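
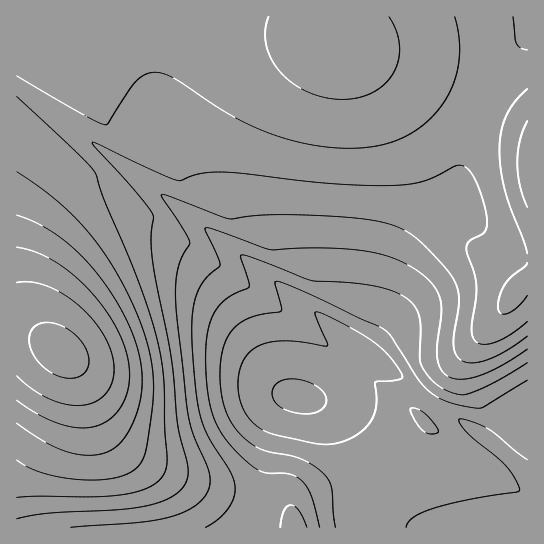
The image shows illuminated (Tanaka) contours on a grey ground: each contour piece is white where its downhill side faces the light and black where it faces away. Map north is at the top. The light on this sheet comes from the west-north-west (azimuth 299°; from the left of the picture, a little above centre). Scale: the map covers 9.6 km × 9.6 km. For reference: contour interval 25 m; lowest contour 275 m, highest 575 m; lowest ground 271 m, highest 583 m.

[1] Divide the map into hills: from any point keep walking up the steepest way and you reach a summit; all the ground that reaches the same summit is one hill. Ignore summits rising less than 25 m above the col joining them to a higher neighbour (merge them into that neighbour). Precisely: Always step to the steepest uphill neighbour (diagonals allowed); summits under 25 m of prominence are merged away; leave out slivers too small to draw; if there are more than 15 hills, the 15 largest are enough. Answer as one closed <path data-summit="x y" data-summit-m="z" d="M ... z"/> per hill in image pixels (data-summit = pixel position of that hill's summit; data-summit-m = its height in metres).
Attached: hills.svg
<path data-summit="61 353" data-summit-m="583" d="M18 87l-2 0 1 441 511-1-1-115-17 9-19 22-74-52-48-39z"/><path data-summit="337 45" data-summit-m="485" d="M527 16l-510 0-1 70 129 95 217 167 17-26 14-45 14-30 9-13 14-14 29-18 1-32 11-43 22-48 16-22 19-20z"/><path data-summit="527 165" data-summit-m="493" d="M527 37l-18 20-16 22-18 38-14 45-2 40-29 18-14 14-9 13-14 30-14 45-16 25 64 52 64 44 19-22 18-10z"/>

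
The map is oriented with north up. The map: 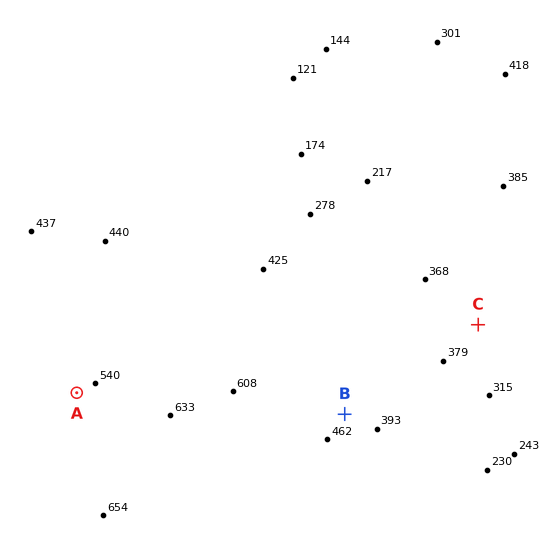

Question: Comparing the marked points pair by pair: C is lower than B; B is lower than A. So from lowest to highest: C B A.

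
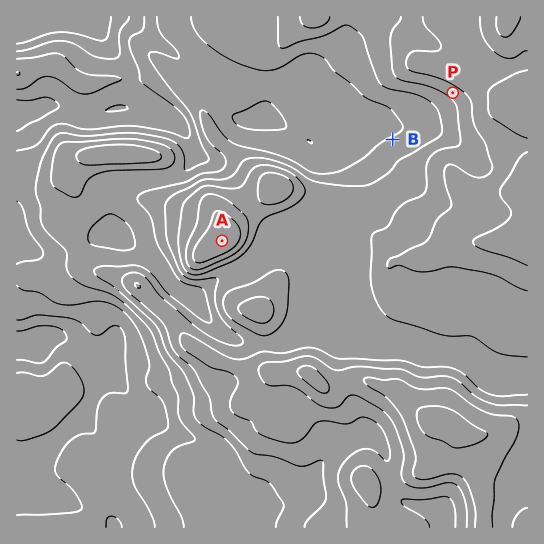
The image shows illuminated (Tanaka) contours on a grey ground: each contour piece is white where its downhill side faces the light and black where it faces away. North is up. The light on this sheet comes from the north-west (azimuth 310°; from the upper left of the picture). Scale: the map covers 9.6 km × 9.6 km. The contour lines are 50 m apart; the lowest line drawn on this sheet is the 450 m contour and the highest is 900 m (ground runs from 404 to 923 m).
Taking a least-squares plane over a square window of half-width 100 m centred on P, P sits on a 12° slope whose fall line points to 215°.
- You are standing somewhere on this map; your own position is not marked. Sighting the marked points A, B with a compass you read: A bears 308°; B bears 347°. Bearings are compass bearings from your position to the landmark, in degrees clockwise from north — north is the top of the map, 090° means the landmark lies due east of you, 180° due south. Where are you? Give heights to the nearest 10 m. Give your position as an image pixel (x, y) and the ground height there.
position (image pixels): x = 459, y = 426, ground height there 920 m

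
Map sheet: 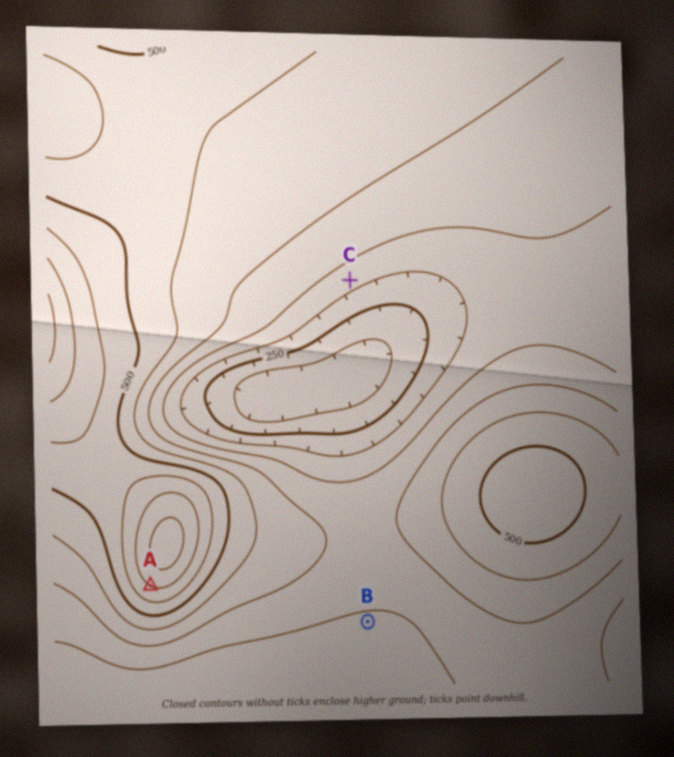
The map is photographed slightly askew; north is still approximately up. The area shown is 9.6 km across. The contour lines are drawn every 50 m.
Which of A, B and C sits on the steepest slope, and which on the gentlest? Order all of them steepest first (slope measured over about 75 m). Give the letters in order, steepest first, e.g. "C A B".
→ A C B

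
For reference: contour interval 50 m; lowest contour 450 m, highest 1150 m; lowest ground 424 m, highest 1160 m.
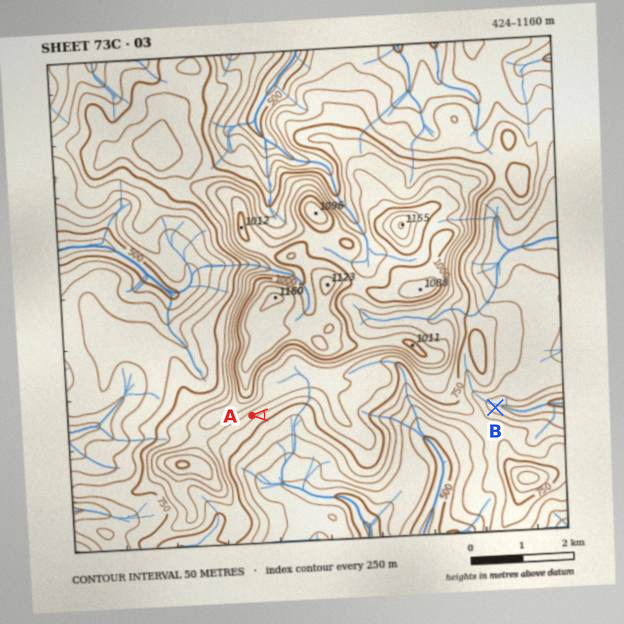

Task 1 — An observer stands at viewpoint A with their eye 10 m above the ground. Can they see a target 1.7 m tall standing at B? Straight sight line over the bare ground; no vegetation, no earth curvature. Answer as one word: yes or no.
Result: no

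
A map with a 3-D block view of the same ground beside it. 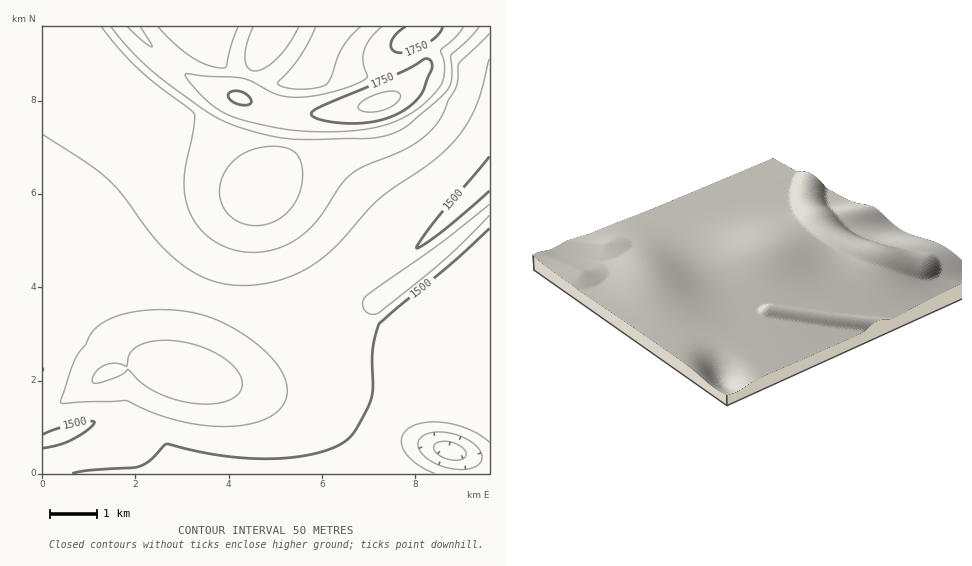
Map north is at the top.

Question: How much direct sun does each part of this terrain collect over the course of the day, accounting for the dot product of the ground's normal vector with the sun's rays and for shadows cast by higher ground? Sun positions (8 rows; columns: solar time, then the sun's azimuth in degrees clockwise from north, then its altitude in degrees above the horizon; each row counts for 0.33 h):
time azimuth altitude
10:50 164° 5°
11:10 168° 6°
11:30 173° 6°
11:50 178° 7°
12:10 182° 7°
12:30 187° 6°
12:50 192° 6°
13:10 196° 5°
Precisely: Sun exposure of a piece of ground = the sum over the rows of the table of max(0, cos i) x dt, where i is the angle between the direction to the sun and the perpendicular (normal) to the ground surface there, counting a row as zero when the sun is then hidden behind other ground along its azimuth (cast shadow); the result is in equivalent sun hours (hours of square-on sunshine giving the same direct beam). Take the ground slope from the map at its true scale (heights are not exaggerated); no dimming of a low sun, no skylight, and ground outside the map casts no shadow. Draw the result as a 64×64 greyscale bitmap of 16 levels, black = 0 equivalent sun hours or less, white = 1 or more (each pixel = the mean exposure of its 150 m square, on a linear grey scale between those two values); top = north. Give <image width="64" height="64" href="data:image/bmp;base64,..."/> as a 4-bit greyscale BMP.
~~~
<image width="64" height="64" href="data:image/bmp;base64,Qk12CAAAAAAAAHYAAAAoAAAAQAAAAEAAAAABAAQAAAAAAAAIAAATCwAAEwsAABAAAAAAAAAAAAAAABEREQAiIiIAMzMzAERERABVVVUAZmZmAHd3dwCIiIgAmZmZAKqqqgC7u7sAzMzMAN3d3QDu7u4A////AHd3eIiIiIiHZVVVVVVVVVVVVVVVVVVUREQzEAAAAAAANFd4iIiIiHd2VmZmZmZmZmVVVVVVVVREQzIQAAAAAAEREjRWeIiId2ZmZmZmZmZmZmVVVVVVVERDIQAAAAAAJRESIiIzVmZmZmZnd3d3dmZmZmVVVVVUREMyEAAAACaIMiIiIiIjNFZmd3d3d3d3dmZmZVVVVVREREREIRJZy6l2QyIiIzM0VWd3iIiIh3d3ZmZlVVVVVERFVniaze7bqHiHZDMzM0RVaIiIiIiId3d2ZmVVVVVVVVVnirzd3LqHiIiIdUNERFZ4iIiIiIh3d2ZmVVVVVVVVVmeJq7uph2VoiIiZh1RVaIiZmZiIiHd2ZmVVVVVURFVVZneIiHdlVTV4iZmZmHiIiZmYiIh3d2ZmVVVVVERERVVVZmZmVVREM0aJmZmZiIiIiIiId3ZmZVVVVERERERERVVVVVVEREQzM1iZmZmIiIiId3dmZlVVVERERERERERERERERERERDMzNHmIiHd3d3dmZlVVREREREREREREREREREREREREMzMzRFZmZmZmZVVUREREMzM0REREREREREREREREREQzMzMzNFVWVVVEREMzMzMzMzM0RERERERERERERERERFMzMyIjM0VERDMzIiIiIiMzMzNEREREREREREREREREVUMiIiIjRDMyIiIiIiIiIjMzM0RERERERERERERERERVVDIRESMzIiIREREREiIiMzM0RERERERERERERERERFREQyIjMiIhERERERESIiMzM0REREREREREREREREREREREMzMiIhERERERESIiMzM0REREREREREREREREREREREMzMiIhEREREREiIjMzNEREREREREREREREREREREREMzMiIiERERERIiIzMzREREREREREVlREREREREREREQzMzIiIiIiIiIiMzNERERERVVUREfv10RERERERERERDMzMyIiIiIiMzM0RERFVVVVVVVVWKrNhUREREREREREQzMzMzMzMzMzRERFVVVVVVVVVVVDNHvbVEREREREREREMzMzMzMzNEREVVVVVVVVVVVVVVEANq3HRERERERERERERERERERERFVVVmZmZmZlVVVVUwACWc2VREREREREREREREREREVVVWZmZmZmZmZlVVVUEAAUe9tURERERERERERERERFVVVmZmZ3d3dmZmZVVVQxAAA2ncdEREREREREREREVVVVVmZmd3d3d3dmZmVVVUMQAAJYzYRERFVERERERVVVVVVmZmd3d3d3d3ZmZlVVVEIAABR72lREVVVVVVVVVVVVVmZmd3d3h3d3d2ZmZVVVVCAAADattURVVVVVVVVVVVVWZmZ3d3iIh3d3dmZmVVVVQxAAAmnLZFVVVVVVVVVVVVZmZnd3eIiHd3d2ZmZVVVVVQgAAJZzGVVVVVVVVVVVVVWZmd3d3d3d3d3ZmZmVVVVVUMAABWMxVVVVVVVVVVVVVZmZmd3d3d3d3ZmZmZVVVVVVDEAAUi1VVVVVVVVVVVVVVZmZmZ3d3d2ZmZmZmVVVVVVVCAAFHVVVVVVVVVVVVVVVVVmZmZmZmZmZmZmZmVVVVVVQgABNVVVVVVVVVVVVVVVVVVVVWZmZmZmZmZmZmZVVVVUMAAFVVVVVVVVVVVVVVVVVVVVVVVVVVZmZmZmZmZlVVVTEAVVVVVVVVVVVURERERERERERVVVVWZmZmZmZmZmVVUxBVVVVVVVVVVEREREREQzM0RERFVVVmZmZmZmZmZlVVQlVVVVVVVVVERERERDMzMzMzRERVVWZmZnd2ZmZmZlVVVVVVVVVVVURERERDMzMzMzMzREVVZmd3d3d3ZmZmZVVVVVVVVVVURERERDMzMyIiMzNERVVmd3d3d3d3ZmZmVVVVVVVVVVREREREMzMzIiIjMzRFVmZ3eIiId3d2ZmZVVVVVVVVVVERERERDMzMyIiMzNEVWZ3eIiIiId3ZmZmVVVVVVVVVVRERERERDMzMzNFZ3iIiHeIiIiIh3d2ZmZVVVVVVVVVVERERERERERorN7u/////+ypmYiHd3ZmZlVVVVVVVVVURERERERYve7czLvMzd7////qmId3ZmZmVVVVVVVVVVVEREREau/ty6mYiIiJqrze///7h3ZmZmVVVVVVVVVVVURERGru3MuodlVEREVWeJq83v/6dmZlVVVVVVVVVVVVVERa3cupmHZDIREAERIjRWiave/ZZVVVVVVVVVVVVVVVWM3KmHZVQxAAAAAAAAABE0V4q962VVVVVVVVVVVVVVWty5hlQyEQAAAAAAAAAAAAATRom8pVVVVVVVVVVVVVbNuoZTEQAAAAAAAAAAAAAAAAEkV4mWRVVVVVVVVVVVfMuXVCAAAAASIQAAAAAAAAAAABNWdlVEVVVVVVVVVVfMqHUxAAAAA3iHUhAAAAAAAAAAAkVVRFRFVVVVVVVVfLqGQhAAAAA2eIiGQhAAAAARERABNDM2dlVVVVVVVVfLqGQgAAAAAUVniIdlMiESIzRWeGMRElmYdlVVVVVVa7mGQgAAAAASNFZ4iHZTIiIiNEVniWNHq6mYVVVVVVWrmGQgAAAAASIjRWeIdlQyIRIiM0VniaqqqplVVVVVWbqGQgAAARIiMiIjVnd3ZUMhERERI0VniJmqmVVVVVV7qGQhAAAjMzMyISI1Z3dlQyEQAAABEjRWd4iI"/>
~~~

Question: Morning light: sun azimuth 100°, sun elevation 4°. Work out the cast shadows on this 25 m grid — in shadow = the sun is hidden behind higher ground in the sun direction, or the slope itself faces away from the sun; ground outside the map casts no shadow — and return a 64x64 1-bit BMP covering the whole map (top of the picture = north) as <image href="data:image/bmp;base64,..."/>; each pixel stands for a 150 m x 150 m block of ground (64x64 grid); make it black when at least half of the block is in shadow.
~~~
<image width="64" height="64" href="data:image/bmp;base64,Qk0+AgAAAAAAAD4AAAAoAAAAQAAAAEAAAAABAAEAAAAAAAACAAATCwAAEwsAAAIAAAAAAAAA////AAAAAAAAAAAAAAAADwAAAAAAAAA/AAAAAAAAAH8AAAAAAAAA/wAAAAAAAAB/AAAAAAAAADwAAAAAAAAAAAAAAAAAAAAAAAAAAAAAAAAAAAAAAAAAAOAAAAAAAAAA8AAAAAAAAAD8AAAAAAAAAP4AAAAAAAAA/gAAAAAAAAD+AAAAAAAAAP4AAAAAAAAA/gAAAAAAAAAAAAAAAAAAAAAAAAAAAAAAAAAAAAAAAAAAAAAAAAAAAAAAAAAABAAAAAAAAAAeAAAAAAAAAD4AAAAAAAAAfwAAAAAAAAA/gAAAAAAAAA/gAAAAAAAAB/AAAAAAAAAB+AAAAAAAAAD+AAAAAAAAAH8AAAAAAAAAH4AAAAAAAAAPwAAAAAAAAAfwAAAAAAAAAfgAAAAAAAAA/AAAAAAAAAB+AAAAAAAAAD8AAAAAAAAAHwAAAAAAAAADAAAAAAAAAAAAAAAAAAAAAAAAAAAAAAAAAAAAAAAAAAAAAAAAAAAAAAAAAAAAAAAAAAAAAAAAAAAAAAAAAAAAAAAAAAAAAAAAAAAA4AAAAAAAAA/AAAAAAAAAf8AA8AAAAAH/wA/+AAAAB/+AP/8AAAAf8AB//8AAAB/gAD//4AAAP8AYD//wAAB/APgD/BwAAP4D/AD/BAAB/gf+Af+AAAP8D/4B/8AAB/gf/wH/4AAP8B//AP/wAA=="/>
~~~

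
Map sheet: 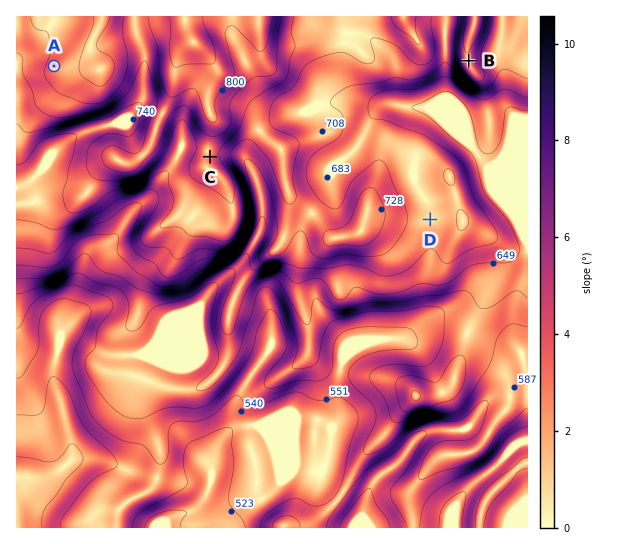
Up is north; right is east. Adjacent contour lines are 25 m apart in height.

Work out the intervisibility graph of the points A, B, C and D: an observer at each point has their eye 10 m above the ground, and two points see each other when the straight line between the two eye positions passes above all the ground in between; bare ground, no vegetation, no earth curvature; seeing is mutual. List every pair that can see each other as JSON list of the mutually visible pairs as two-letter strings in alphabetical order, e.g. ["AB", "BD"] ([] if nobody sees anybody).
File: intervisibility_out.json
["BC", "BD"]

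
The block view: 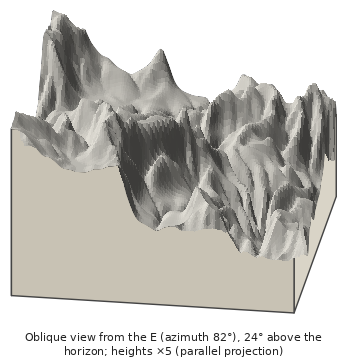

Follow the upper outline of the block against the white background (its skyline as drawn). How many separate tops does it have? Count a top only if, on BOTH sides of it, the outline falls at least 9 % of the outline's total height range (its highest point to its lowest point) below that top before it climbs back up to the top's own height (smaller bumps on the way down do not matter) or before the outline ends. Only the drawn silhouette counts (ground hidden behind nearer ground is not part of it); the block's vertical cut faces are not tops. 4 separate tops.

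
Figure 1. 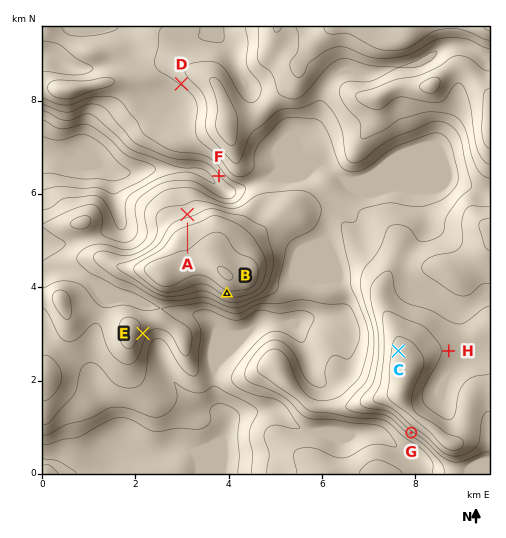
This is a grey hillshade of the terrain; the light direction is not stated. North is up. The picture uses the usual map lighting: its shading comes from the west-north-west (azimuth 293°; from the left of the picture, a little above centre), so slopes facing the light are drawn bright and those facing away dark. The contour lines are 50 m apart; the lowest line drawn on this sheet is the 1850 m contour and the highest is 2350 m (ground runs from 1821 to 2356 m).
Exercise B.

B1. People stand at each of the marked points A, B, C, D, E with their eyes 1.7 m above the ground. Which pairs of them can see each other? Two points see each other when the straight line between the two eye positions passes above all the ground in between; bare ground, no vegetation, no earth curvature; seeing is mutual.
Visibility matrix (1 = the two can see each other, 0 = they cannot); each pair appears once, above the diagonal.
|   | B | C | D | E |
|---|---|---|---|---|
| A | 0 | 0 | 1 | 0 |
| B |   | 1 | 0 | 1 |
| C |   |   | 0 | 1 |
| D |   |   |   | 0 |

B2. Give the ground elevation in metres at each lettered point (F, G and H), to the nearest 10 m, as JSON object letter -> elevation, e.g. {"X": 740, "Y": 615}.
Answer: {"F": 1990, "G": 2180, "H": 2240}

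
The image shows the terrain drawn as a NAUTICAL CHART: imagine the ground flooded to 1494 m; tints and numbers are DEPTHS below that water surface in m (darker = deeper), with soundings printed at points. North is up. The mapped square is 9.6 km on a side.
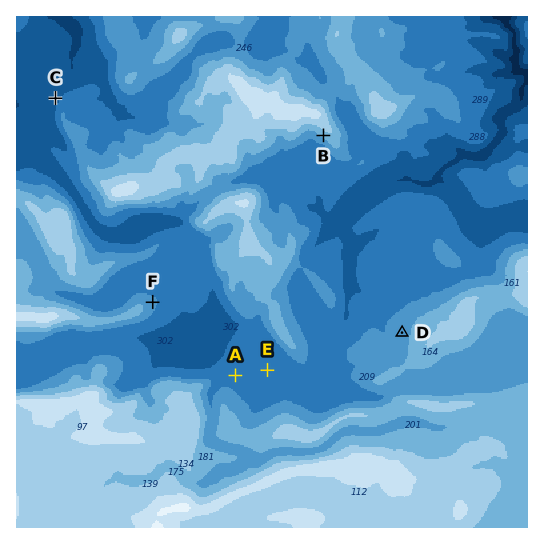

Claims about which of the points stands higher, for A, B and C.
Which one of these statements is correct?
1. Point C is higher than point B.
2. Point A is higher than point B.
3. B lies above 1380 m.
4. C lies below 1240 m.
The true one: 4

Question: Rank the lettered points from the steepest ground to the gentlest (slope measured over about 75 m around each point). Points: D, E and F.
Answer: F D E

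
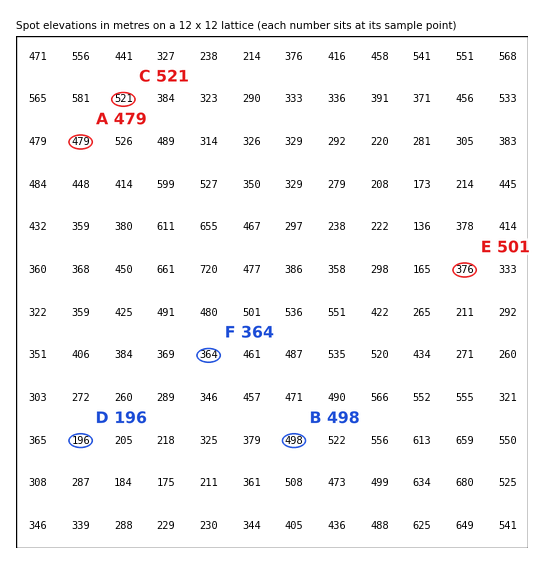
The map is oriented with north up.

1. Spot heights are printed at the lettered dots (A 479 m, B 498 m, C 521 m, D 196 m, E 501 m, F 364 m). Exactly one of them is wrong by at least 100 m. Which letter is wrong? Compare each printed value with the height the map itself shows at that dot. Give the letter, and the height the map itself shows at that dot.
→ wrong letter E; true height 376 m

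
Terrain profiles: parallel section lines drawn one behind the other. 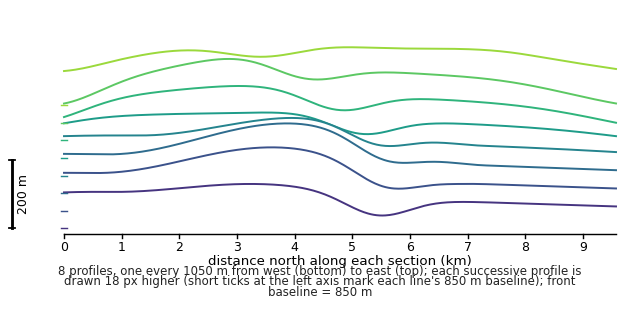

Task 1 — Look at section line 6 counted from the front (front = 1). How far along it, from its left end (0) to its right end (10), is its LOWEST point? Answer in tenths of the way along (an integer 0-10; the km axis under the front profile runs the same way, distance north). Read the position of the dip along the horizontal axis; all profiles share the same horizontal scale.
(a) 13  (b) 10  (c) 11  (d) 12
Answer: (b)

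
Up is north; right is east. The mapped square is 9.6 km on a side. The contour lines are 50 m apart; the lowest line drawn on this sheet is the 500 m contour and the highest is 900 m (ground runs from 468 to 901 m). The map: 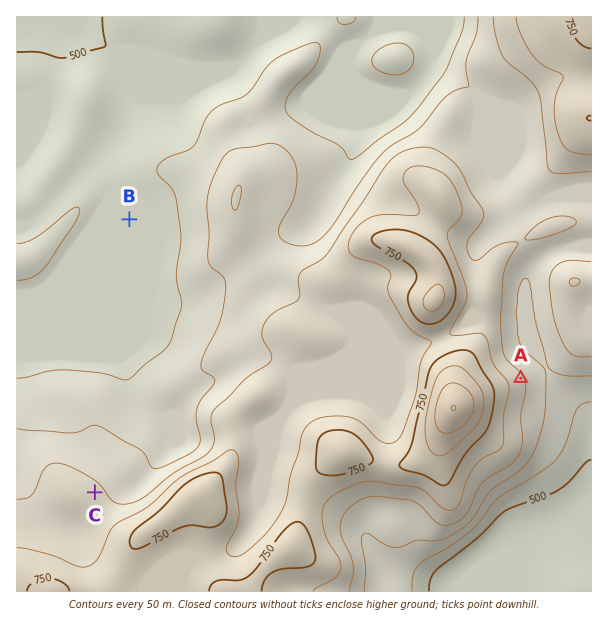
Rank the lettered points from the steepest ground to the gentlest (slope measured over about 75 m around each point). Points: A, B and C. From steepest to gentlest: A C B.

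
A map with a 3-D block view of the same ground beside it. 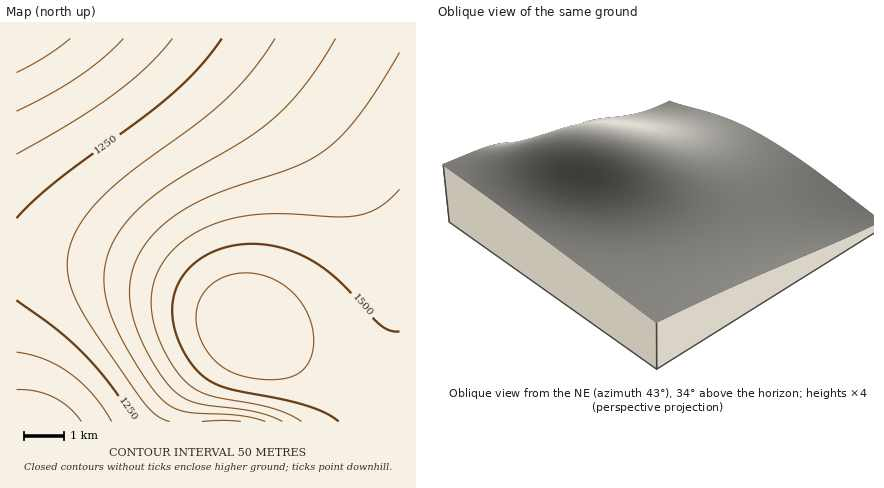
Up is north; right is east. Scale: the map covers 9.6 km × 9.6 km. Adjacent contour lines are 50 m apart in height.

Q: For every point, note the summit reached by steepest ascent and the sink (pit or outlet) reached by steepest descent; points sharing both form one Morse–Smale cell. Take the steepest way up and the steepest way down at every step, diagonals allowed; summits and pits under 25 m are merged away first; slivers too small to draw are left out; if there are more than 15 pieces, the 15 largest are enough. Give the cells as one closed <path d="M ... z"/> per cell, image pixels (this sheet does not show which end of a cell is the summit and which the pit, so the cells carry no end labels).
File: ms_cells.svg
<path d="M400 38l-384 0 0 222 66 2 50 9 60 22 32 18 20 14 4 3-33 36-19 24-9 18-1 16 214 0z"/><path d="M70 261l-54 1 0 160 168 0 4-18 10-20 50-56-34-23-48-23-52-15z"/>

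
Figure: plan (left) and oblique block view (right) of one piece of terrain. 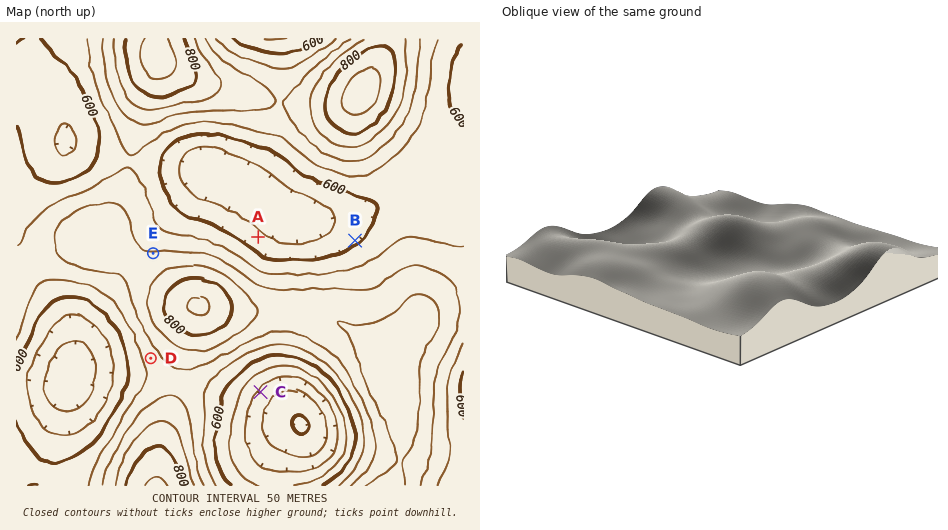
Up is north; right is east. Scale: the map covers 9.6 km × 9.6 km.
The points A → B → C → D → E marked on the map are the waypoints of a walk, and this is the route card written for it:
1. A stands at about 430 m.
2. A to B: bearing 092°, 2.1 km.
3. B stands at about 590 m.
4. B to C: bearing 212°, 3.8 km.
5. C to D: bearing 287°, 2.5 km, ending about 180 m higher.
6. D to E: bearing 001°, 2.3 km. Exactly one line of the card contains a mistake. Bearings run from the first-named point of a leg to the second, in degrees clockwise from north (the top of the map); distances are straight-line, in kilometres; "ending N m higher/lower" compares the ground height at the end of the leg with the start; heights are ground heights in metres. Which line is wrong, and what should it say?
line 1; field height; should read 560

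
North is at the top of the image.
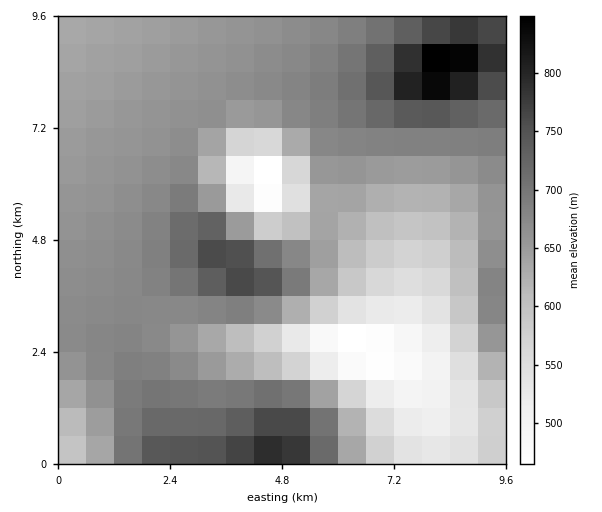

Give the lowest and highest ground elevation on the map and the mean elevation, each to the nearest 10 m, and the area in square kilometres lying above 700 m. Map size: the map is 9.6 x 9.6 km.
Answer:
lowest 440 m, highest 880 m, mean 650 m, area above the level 18.2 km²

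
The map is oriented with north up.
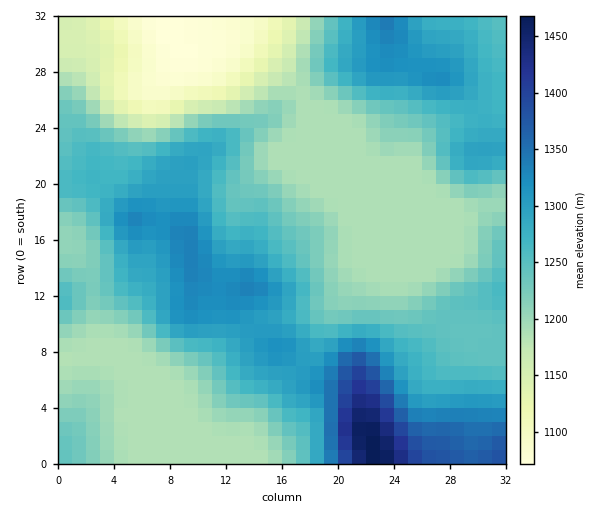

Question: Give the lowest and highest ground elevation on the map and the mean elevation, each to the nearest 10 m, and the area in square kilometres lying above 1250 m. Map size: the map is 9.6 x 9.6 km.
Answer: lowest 1070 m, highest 1470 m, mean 1240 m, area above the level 40.2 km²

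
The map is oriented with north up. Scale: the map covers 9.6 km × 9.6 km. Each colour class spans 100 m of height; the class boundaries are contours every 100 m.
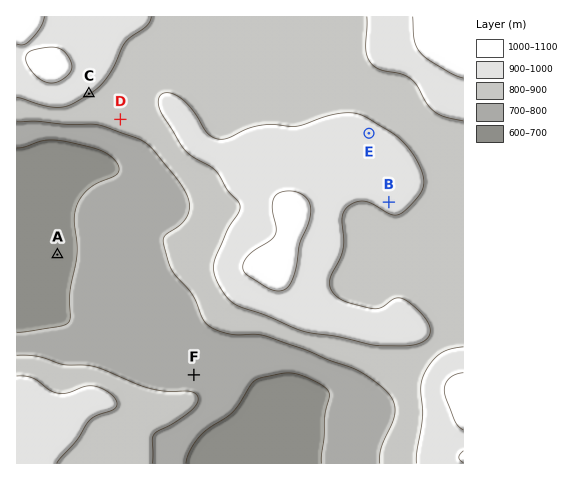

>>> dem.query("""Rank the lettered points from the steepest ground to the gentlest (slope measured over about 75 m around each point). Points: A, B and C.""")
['C', 'B', 'A']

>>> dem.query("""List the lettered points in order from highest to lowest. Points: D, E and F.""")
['E', 'D', 'F']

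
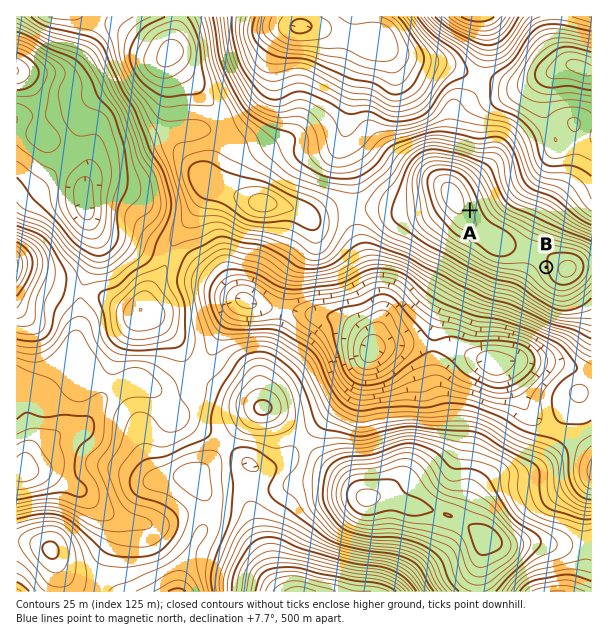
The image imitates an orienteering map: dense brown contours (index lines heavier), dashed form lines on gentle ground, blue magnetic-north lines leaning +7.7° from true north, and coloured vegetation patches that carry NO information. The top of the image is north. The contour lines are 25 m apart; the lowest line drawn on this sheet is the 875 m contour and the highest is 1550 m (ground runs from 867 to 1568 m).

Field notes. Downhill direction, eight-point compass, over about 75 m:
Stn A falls E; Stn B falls W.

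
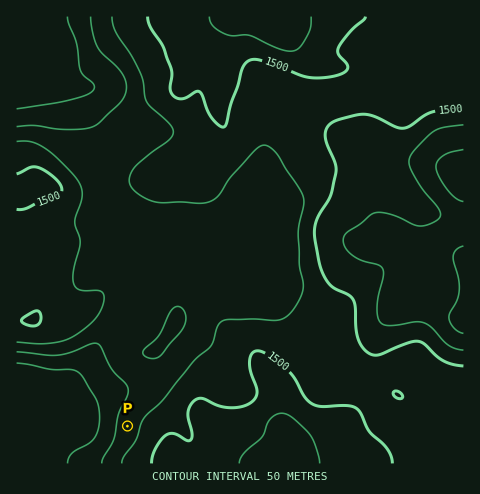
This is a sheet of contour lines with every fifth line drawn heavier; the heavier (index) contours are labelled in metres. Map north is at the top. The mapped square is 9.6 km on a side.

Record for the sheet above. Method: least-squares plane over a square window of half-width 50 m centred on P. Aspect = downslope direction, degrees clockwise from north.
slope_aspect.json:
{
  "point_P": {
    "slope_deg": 5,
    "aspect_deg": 281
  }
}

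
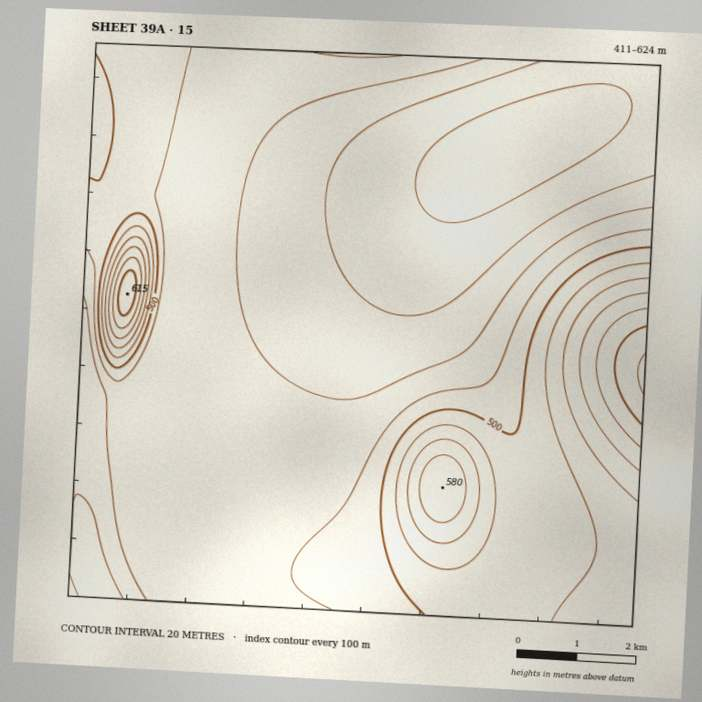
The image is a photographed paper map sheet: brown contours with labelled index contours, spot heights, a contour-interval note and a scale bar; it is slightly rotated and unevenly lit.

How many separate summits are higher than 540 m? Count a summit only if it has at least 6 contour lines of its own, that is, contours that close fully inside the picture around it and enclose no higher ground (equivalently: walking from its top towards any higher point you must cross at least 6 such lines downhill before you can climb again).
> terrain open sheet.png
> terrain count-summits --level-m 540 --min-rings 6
1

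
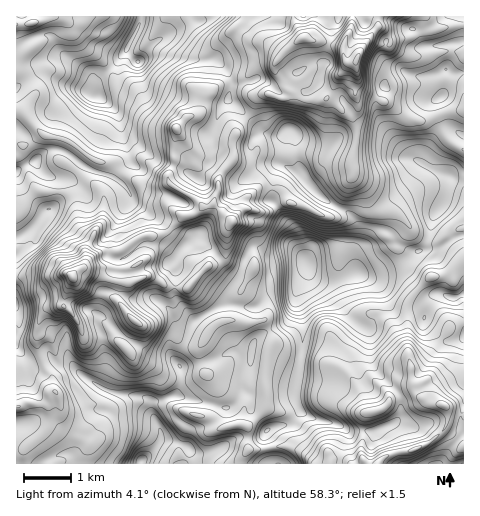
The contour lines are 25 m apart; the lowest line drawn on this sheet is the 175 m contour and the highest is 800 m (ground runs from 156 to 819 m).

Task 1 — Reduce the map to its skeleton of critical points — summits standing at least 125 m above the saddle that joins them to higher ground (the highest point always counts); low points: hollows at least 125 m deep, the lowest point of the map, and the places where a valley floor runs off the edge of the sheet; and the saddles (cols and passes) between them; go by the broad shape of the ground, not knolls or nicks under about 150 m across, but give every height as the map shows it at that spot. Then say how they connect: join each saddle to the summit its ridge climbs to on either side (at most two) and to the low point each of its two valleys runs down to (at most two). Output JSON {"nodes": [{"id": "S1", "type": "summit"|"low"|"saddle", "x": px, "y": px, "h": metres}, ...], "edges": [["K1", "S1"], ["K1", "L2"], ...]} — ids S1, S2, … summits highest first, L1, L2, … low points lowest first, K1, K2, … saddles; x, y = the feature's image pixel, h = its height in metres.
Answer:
{"nodes": [
{"id": "S1", "type": "summit", "x": 73, "y": 278, "h": 819},
{"id": "S2", "type": "summit", "x": 357, "y": 59, "h": 781},
{"id": "S3", "type": "summit", "x": 377, "y": 463, "h": 672},
{"id": "L1", "type": "low", "x": 307, "y": 263, "h": 156},
{"id": "L2", "type": "low", "x": 127, "y": 48, "h": 194},
{"id": "L3", "type": "low", "x": 141, "y": 461, "h": 202},
{"id": "K1", "type": "saddle", "x": 42, "y": 362, "h": 512},
{"id": "K2", "type": "saddle", "x": 248, "y": 117, "h": 503},
{"id": "K3", "type": "saddle", "x": 270, "y": 330, "h": 427},
{"id": "K4", "type": "saddle", "x": 266, "y": 448, "h": 419}],
"edges": [["K1", "S1"], ["K1", "L2"], ["K1", "L3"], ["K2", "S1"], ["K2", "S2"], ["K2", "L1"], ["K2", "L2"], ["K3", "S1"], ["K3", "L1"], ["K3", "L3"], ["K4", "S1"], ["K4", "S3"], ["K4", "L1"]]}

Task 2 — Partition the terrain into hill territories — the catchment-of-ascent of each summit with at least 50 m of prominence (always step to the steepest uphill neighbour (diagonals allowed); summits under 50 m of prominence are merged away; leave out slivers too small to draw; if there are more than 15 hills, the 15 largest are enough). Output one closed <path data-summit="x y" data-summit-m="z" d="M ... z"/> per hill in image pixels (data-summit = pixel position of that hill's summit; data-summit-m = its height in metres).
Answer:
<path data-summit="73 277" data-summit-m="819" d="M463 42l-11 3-1 11-5 13-7 5-23 3-17-6-8 3-6 8 0 5 13 8 16 1 16 5 9-3-2 7 5 14 10 10-10 0-8 8-13 25 29 14-4 19-14 23-2 14-6 16-6 4-9 0-14-8-1-6-5-6-11-1-20 19-3 13 2-39-8-11-27-15-16-16-10-25 0-23-3-4-3 0-4 13-2 22-4 0-5 8-3 28 20 27 4 16 7 12-12-7-25 3-8-5-5 0-8 12-7 19-11-7-10-16-18-19-13 6-28-23-22-14-4-4-6-14-12-9 8-11 8-6 0-2-7-19-5-27-7-7-12-10-35-12-16-13-10 1-22 16 0 259 16 18 6 0 11-6 11 5 10 0 12 11 22 14 46 11 4 17-18-5-19 1-9-3-6 4-3 11-25 29 0 4-3-3-7-1-18 6-3 4 228 0-7-26 2-6 8-5 17-3 10-13-6-13 0-10 6-26 2-39-7-23 0-7 12-22 0-5 4 10 11 5 13 0 21-8 18 5 28-2 22 20 17-2 7 3 9 0 6-4z"/><path data-summit="357 59" data-summit-m="781" d="M463 16l-273 0-28 22 5 1 15 15 14 5 19 0 3 3 8 7 5 9 1 6-4 15 34 34 17 3 11-7 5 3 1 25 10 25 16 16 27 15 8 11-2 39 3-13 20-19 11 1 5 6 0 5 15 9 12-2 5-5 6-27 14-23 4-19-29-14 13-25 8-8 10 0-10-10-5-14 1-6-8 2-16-5-16-1-12-7-1-6 6-8 8-3 17 6 11 0 12-3 7-4 5-14 1-11 12-4z"/><path data-summit="378 463" data-summit-m="672" d="M357 273l-21 8-20-2 13 7 5 5 14 24 22 18 0 20 2 10 4 8 20 19 5 12-1 15-4 5-20 9-26 0-13-7-24-6-13-6-9 12-17 3-8 5-2 6 6 24 2 2 191 0 1-170-6 3-9 0-7-3-17 2-22-20-28 2z"/><path data-summit="232 222" data-summit-m="674" d="M288 130l-9 6-16-3-5 1-8 12-34-2-3-2-2 19-12 17-21-12-25-8-19-17-10-5-1 4 7 21-8 6-8 11 12 9 6 14 4 4 22 14 28 23 13-6 18 19 10 16 11 7 7-19 8-12 5 0 8 5 25-3 11 6-6-11-4-16-20-27 3-28 5-8 4 0-1-4z"/><path data-summit="379 410" data-summit-m="618" d="M308 267l-12 26 0 7 7 23-2 39-6 26 0 10 6 13 12 7 24 6 13 7 26 0 20-9 5-9-1-16-4-7-20-19-4-8-2-10 0-20-22-18-14-24-5-5-11-5-7-5z"/><path data-summit="55 392" data-summit-m="576" d="M17 347l0 117 25 0 8-6 14-4 7 1 3 3 0-4 25-29 3-11 6-4 9 3 19-1 18 5-4-17-46-11-22-14-12-11-10 0-11-5-11 6-6 0z"/><path data-summit="176 129" data-summit-m="619" d="M126 50l-11 14-16 13-4 6-1 11 21 16 10 27 9 4 19 17 25 8 21 12 12-17 0-27 13-30-8 1-22-7-13 0-35-12-5-9-3-15z"/><path data-summit="32 24" data-summit-m="489" d="M140 16l-123 0-1 71 22-15 10-1 16 13 31 11 1-14 8-9 9-6 13-14 12-25z"/><path data-summit="134 321" data-summit-m="687" d="M113 291l-9 0-3 3-3 21 6 3 18 18 25 16 10 4 11 0 8 6 13-28-11-4-8-19-16-13-21 2z"/>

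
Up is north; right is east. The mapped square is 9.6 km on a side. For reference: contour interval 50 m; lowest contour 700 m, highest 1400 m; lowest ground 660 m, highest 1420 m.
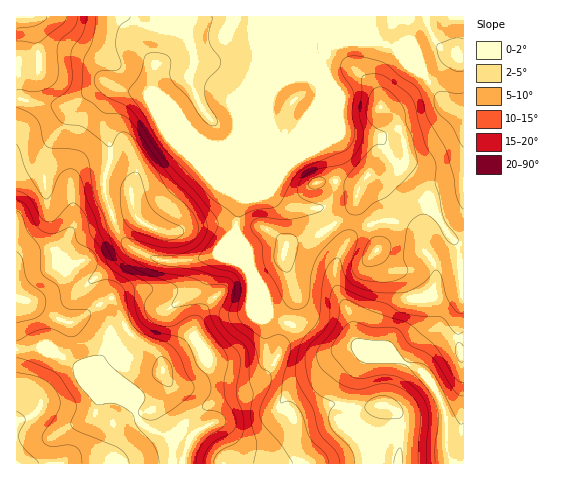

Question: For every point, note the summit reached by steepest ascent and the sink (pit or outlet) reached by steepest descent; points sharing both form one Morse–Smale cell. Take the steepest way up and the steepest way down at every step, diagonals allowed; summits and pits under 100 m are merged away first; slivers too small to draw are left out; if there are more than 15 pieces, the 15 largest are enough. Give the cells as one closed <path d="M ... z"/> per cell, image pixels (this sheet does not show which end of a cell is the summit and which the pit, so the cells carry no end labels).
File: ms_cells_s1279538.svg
<path d="M252 26l-17 2-21 14-28 7-26 15-5 6-2 20 13 12-18-8-31-6-9-4-11 2-29 20-52-7 0 199 9 2 20 12 24 11 12-5 22-16 9-4 15 31 6 8 24 17 5 12 11-13 22-16 11 12 4 9-10 13-11 10-15 4 4 2 68 1 10-3 10-9 10-15 5-21 7-14-1-3-17-7-4-7-28-68-3-11 3-17 32-86 3-1 2 7 5 5 8 2 14-14 17-27 1-11-4-12-1-19 4 3 15-16 12-2-23-10-7 4-42 0z"/><path d="M112 298l-9 4-22 16-11 5-25-11-20-12-9-1 1 165 447-1-1-125-16 1-10 5-10 11-5 9-1 8-23-13-16-1-25-11-31 3-7-4-17-16-14-7-7 17-5 21-10 15-10 9-10 3-68-1-4-2 15-4 17-17 4-6-4-9-11-12-22 16-11 13-5-12-24-17-6-8z"/><path d="M379 42l-32 0-13 2-15 16-3 0 0 16 4 12 0 7-4 11-19 26-9 8-8-2-5-5-2-7-3 1-29 73-6 29 5 19 28 66 18 9 4-3 5-18-1-14-11-30 4-13 7-4 21-5 27-18 11-11 5-17 11-15 22 1 9-2 6 3 25 25 18 33 6 6 9 1 0-130-17-6-23-31-28-27z"/><path d="M400 174l-9 2-22-1-11 15-5 17-11 11-27 18-21 5-7 4-4 13 12 36-1 14-5 15 13 7 17 16 7 4 31-3 25 11 16 1 22 12 7-16 10-11 10-5 17-2 0-94-9-2-6-6-18-33z"/><path d="M371 16l-343 0 6 10 5 40-3 5-20 0 0 27 23 6 29 2 29-20 11-2 9 4 31 6 17 7-12-11 3-22 20-15 17-7 21-4 21-14 17-2 22 10 42 0 7-4 23 10 32 0-6-15z"/><path d="M463 16l-91 1 0 10 6 13 3 3 15 5 28 27 23 31 15 6 2-1z"/><path d="M27 16l-11 1 1 54 19 0 3-5-5-40z"/>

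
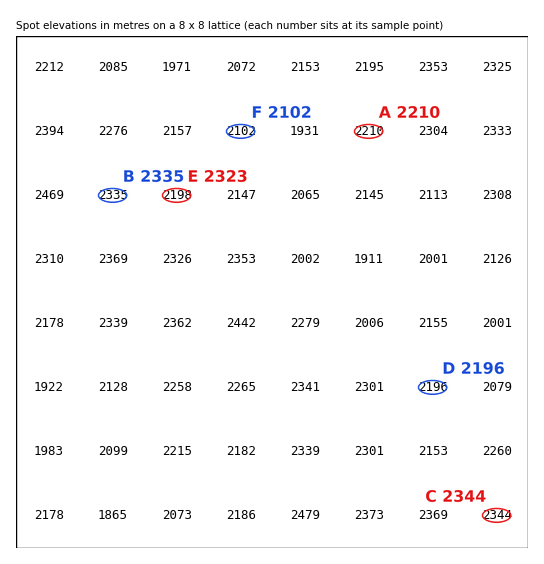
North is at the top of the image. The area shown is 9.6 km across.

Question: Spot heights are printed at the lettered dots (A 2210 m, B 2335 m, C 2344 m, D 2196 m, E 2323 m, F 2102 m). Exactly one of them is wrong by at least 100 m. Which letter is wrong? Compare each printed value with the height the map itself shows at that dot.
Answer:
E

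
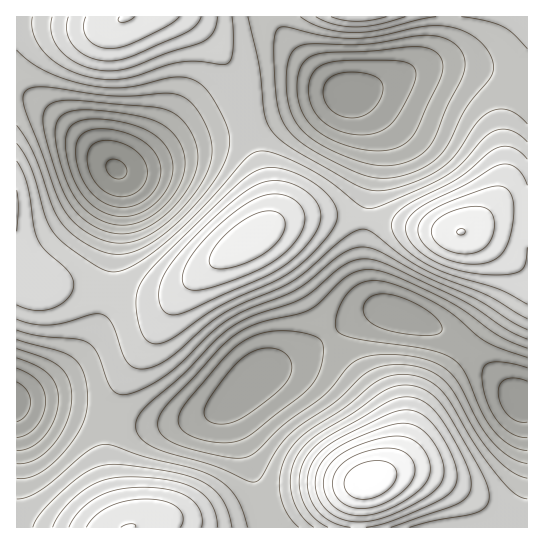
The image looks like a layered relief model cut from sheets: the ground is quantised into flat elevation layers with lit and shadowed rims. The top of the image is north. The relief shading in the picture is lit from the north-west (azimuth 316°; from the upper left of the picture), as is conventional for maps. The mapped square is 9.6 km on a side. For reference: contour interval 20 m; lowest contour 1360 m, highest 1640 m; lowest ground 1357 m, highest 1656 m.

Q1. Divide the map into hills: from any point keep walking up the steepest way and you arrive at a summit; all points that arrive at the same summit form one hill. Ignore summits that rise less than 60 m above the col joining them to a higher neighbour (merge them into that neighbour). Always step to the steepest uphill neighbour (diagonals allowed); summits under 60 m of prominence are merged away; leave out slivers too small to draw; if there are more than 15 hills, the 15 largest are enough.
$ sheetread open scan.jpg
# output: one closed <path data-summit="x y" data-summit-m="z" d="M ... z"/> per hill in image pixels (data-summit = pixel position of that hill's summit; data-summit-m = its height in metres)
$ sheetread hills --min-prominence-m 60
<path data-summit="250 239" data-summit-m="1614" d="M350 93l-21 4-60 22-75 21-47 23-25 8-11-6-36-34-32-26-17-10-9-2-1 309 43 6 68 16 32 1 28-4 19-5 13-7 43-37 39-17 54-36 16-7 15-1-11-9-6-9-4-12-2-22 1-33 12-67 0-18-8-24-9-15z"/><path data-summit="369 481" data-summit-m="1656" d="M387 311l-10 0-14 4-62 40-39 17-9 7-21 22-1 12 16 40 24 73 2 2 254 0 1-126-7-2-50-48-18-15-26-13z"/><path data-summit="461 231" data-summit-m="1620" d="M467 67l-44 1-72 26 17 23 8 24 0 18-9 47-4 37 2 38 7 17 7 9 48 17 26 13 18 15 50 48 6 1 1-314-21-11z"/><path data-summit="126 17" data-summit-m="1601" d="M274 16l-257 0-1 77 13 3 25 17 63 56 5 2 12-3 60-28 75-21 60-22 16-3-19-14-22-21-21-25z"/><path data-summit="129 527" data-summit-m="1601" d="M231 400l-25 16-25 7-22 2-32-1-68-16-42-5-1 124 255 1-24-75-16-40z"/><path data-summit="358 17" data-summit-m="1557" d="M527 16l-252 0 0 3 12 20 27 30 27 22 5 2 8 0 25-8 27-12 24-6 37 0 18 2 22 7 20 11z"/>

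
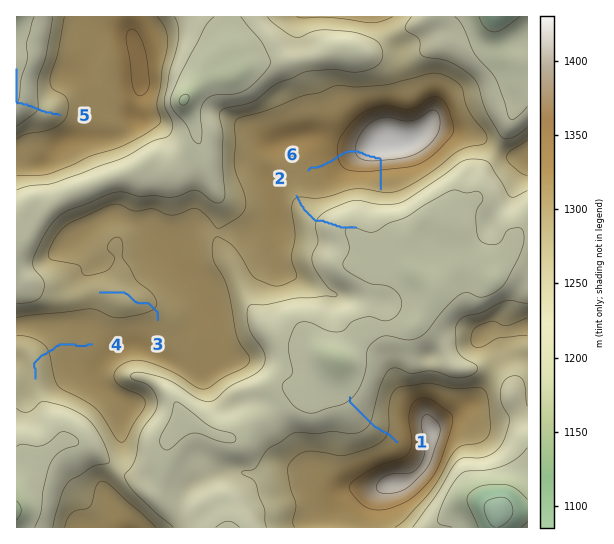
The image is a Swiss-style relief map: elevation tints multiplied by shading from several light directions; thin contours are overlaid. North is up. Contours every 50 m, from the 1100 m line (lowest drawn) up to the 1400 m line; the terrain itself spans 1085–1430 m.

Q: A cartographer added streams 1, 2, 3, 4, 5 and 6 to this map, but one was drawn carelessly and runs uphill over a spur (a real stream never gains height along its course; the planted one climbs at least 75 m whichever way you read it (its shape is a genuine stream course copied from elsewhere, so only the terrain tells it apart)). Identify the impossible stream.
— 6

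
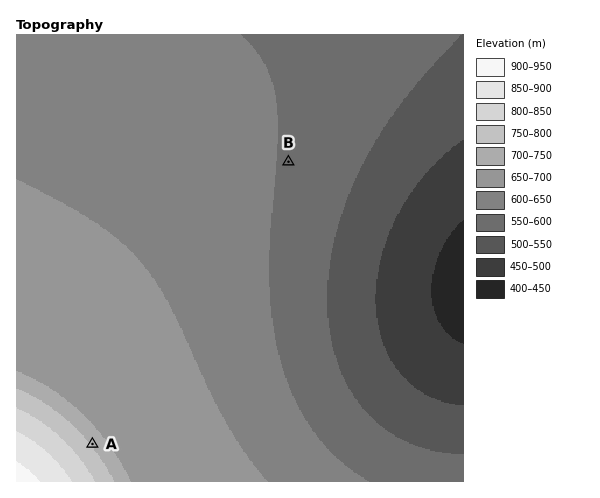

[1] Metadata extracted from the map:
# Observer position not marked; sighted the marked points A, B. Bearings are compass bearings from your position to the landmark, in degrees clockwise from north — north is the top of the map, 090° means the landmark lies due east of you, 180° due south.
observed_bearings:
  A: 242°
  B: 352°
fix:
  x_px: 312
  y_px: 327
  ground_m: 570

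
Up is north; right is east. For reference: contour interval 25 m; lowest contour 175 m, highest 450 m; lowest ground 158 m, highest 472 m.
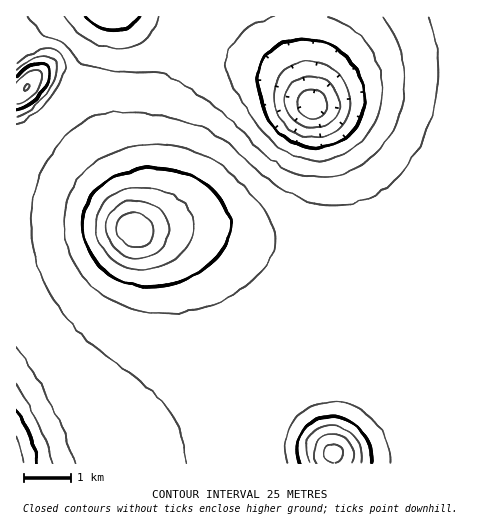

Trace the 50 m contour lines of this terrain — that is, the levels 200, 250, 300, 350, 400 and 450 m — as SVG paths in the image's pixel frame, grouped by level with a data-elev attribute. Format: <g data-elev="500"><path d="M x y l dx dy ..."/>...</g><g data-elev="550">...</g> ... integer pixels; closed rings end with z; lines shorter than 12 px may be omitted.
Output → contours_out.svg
<g data-elev="200"><path d="M307 128l-9-5-8-7-4-10 0-9 3-9 6-7 10-4 9 0 11 3 8 8 5 9 1 11-4 9-7 7-10 4z"/></g><g data-elev="250"><path d="M17 409l12 28 9 26"/><path d="M308 147l-18-6-16-14-11-19-5-24 1-16 8-14 14-10 19-4 12 0 11 2 11 5 9 6 8 8 7 10 4 11 2 12 0 11-3 11-5 10-7 8-8 7-11 5-10 2z"/><path d="M139 17l-10 10-14 3-17-4-14-9"/></g><g data-elev="300"><path d="M17 347l19 30 16 30 13 28 10 28"/><path d="M382 17l14 21 8 25 0 28-7 28-12 24-18 18-23 12-23 4-22-3-22-11-17-13-37-37-50-35-15-5-49-3-27-8-6-3-6-10-6-6-21-8-15-18"/></g><g data-elev="350"><path d="M390 463l0-11-3-11-5-10-8-10-10-8-10-6-11-4-11-1-11 1-10 3-10 7-7 7-5 10-3 10-1 12 2 11"/><path d="M151 313l20 1 19-3 20-6 20-9 18-11 14-14 9-13 4-14-1-14-6-14-14-19-22-22-15-12-14-9-16-6-18-3-19-1-19 3-16 4-16 8-12 11-11 13-8 16-4 16 0 17 4 17 8 16 10 14 13 13 16 10 17 7z"/><path d="M17 117l15-9 13-13 9-15 3-13-4-8-10-3-12 4-14 11"/></g><g data-elev="400"><path d="M361 463l0-12-6-13-11-10-14-3-11 3-10 10-3 13 3 12"/><path d="M138 270l19-2 16-8 13-12 7-16 0-15-8-13-13-10-18-6-21 0-17 5-13 11-7 16-1 8 2 9 8 16 15 12z"/><path d="M17 104l9-4 9-8 7-10 0-8-3-3-7 1-8 4-7 7"/></g><g data-elev="450"><path d="M336 463l6-3 1-7-4-7-7-2-6 3-2 6 3 7 6 3"/><path d="M131 246l8 1 6-3 5-5 3-7-1-7-4-5-5-5-7-2-7 0-6 2-5 5-2 7 1 7 3 5 5 5z"/></g>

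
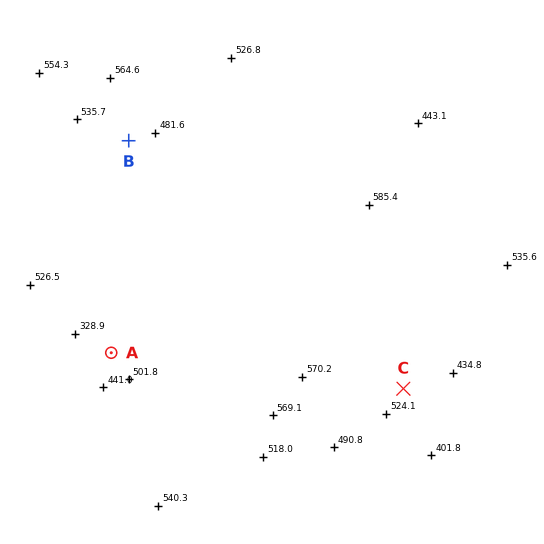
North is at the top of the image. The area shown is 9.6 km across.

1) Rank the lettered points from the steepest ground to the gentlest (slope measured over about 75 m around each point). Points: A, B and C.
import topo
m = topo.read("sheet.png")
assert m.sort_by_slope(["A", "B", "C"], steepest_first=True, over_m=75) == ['A', 'C', 'B']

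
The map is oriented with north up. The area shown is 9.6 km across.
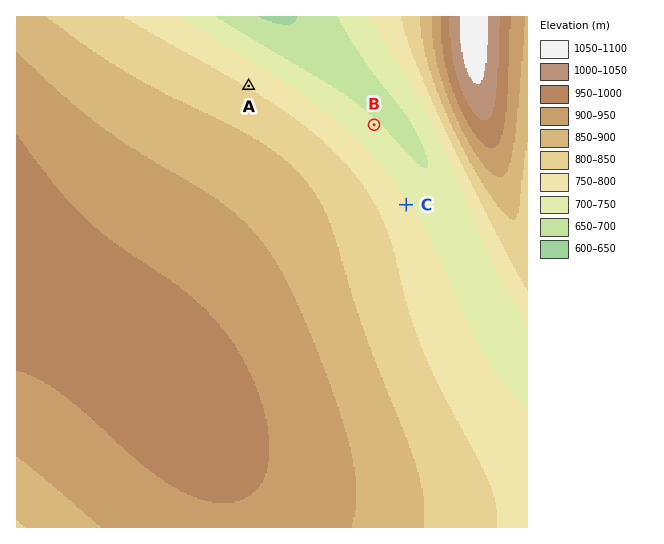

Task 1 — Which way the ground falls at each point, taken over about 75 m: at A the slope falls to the NE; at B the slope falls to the NE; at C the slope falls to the NE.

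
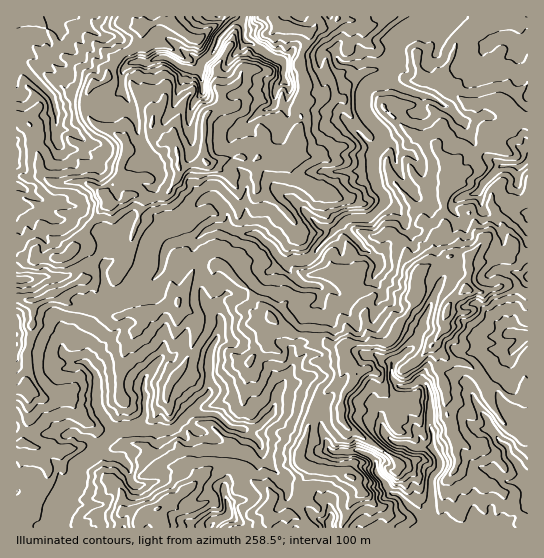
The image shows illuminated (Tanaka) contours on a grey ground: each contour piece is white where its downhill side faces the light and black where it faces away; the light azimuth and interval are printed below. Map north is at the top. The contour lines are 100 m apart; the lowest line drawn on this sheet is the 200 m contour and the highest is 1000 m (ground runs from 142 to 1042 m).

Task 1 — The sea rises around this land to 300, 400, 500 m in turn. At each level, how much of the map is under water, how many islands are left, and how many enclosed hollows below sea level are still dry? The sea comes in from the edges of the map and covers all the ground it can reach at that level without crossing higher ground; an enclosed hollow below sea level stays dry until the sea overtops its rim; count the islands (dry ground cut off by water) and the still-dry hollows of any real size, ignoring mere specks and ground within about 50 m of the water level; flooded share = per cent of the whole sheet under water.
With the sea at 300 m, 20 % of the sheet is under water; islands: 0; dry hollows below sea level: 0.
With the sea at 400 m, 33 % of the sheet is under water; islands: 0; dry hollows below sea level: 0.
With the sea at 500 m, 51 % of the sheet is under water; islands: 0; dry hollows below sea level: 0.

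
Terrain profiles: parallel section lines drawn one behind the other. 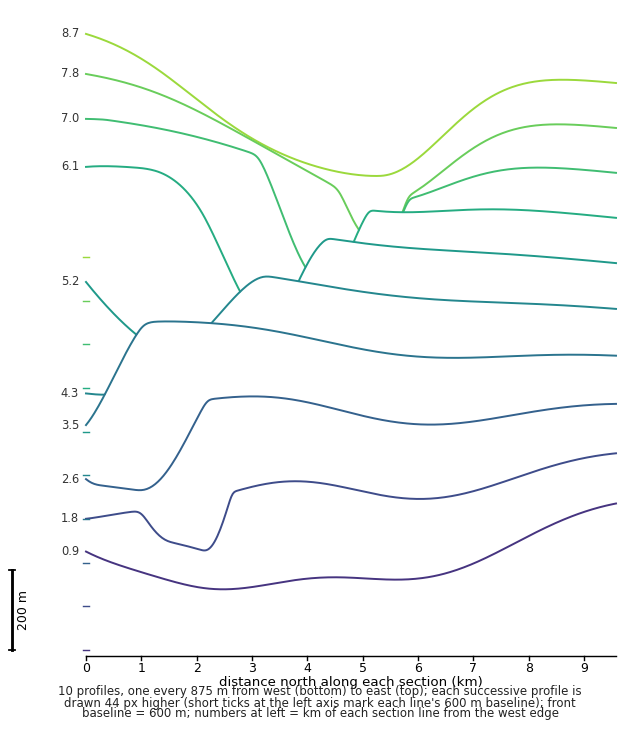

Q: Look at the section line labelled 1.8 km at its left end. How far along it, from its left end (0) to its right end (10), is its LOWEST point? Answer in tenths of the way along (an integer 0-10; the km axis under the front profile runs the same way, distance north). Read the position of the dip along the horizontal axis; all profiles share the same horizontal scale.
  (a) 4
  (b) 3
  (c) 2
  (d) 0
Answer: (c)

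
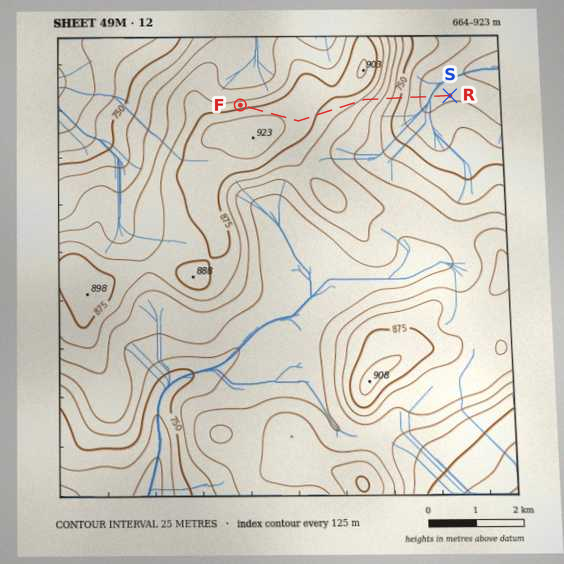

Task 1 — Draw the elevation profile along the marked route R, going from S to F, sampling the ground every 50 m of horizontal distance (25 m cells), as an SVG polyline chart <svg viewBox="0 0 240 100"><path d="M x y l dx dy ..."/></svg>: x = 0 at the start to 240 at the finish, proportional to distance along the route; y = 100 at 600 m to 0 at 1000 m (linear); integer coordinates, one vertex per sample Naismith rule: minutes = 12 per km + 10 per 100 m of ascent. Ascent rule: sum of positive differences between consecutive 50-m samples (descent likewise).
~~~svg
<svg viewBox="0 0 240 100"><path d="M0 77l3 0 2 0 3 0 2 0 3 0 2 0 3 0 3 0 2 0 3 0 2-1 3 0 2-1 3-1 3-1 2-1 3-2 2-1 3-2 2-2 3-1 3-2 2-2 3-2 2-1 3-2 2-2 3-1 3-2 2-1 3-1 2-2 3-1 2-1 3-2 3-1 2-1 3-1 2-1 3 0 2-1 3 0 3-1 2 0 3 0 2 0 3-1 2 0 3 0 3 0 2 0 3 0 2-1 3 0 2 0 3-1 3 0 2-1 3-1 2 0 3-1 2 0 3-1 3 0 2-1 3 0 2-1 3 0 2 0 3-1 3 0 2 0 3 0 2-1 3 0 2 0 3 0 3 0 2 0 3 1 2 0 3 1 2 0 3 1 3 0 2 1 3 1 2 0 3 1 2 1 3 1 3 0 2 1 1 0"/></svg>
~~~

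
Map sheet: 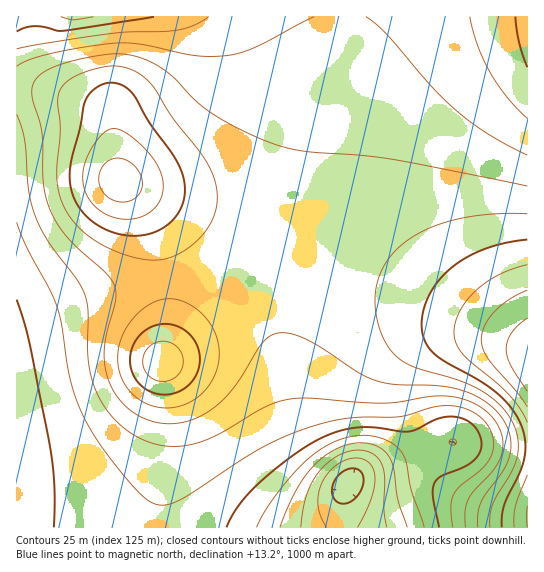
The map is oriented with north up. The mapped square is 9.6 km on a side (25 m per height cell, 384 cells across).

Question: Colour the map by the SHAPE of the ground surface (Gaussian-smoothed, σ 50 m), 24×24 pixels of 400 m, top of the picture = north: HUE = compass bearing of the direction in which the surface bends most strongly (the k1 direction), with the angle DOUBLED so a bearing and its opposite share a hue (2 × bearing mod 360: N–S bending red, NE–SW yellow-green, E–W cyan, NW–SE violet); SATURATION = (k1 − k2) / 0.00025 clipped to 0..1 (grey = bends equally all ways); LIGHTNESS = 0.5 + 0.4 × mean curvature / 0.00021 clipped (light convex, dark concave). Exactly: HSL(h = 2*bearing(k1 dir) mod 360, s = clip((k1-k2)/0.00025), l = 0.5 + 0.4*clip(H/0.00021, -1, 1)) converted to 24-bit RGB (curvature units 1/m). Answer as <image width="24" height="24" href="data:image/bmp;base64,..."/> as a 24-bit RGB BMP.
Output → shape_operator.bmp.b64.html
<image width="24" height="24" href="data:image/bmp;base64,Qk32BgAAAAAAADYAAAAoAAAAGAAAABgAAAABABgAAAAAAMAGAAATCwAAEwsAAAAAAAAAAAAAgX9+goB9g4B8hoF6iYJ4jYR1kYdylodvmoZrnYFnn39iopBcgK5NKrxeDZm9IAbW1RHvvD+PgmhqWpiTUp65W4XFbmvEo3q7gX59gn58hH16h313in5zj4Fwk4VtloZsmINrmntrnnJnq3xgybxJY9ASAGUsBCI1oBWh4z94oLB9StzOMM/2NYLxW0bivlrZgXx9g3p7hnd2iXRxjnZrk31ll4dimI5jloxolIBumHBuqmZn1HNS944ZSlsOBi0aCSoMzOAVmednOvCXFNfSLV2TaTaKuix3gnt9hHd7iHB3jmdrlmZdnXVVoo5RnKBViphfh45uinh3m2+Cxl58/ERx/wF4DxFNADkjDdEAa/8pMNERJ1EnLSkdOCwed0Qeg3l/hnJ/jGh8lltwok1Tr2RCtpw+lbJDaqVQY5RndIaDiHSNqGmc21i0/03unSr/AIr6Cv9cWf8EcIobLikbLCYbMCsaY3Mdg3aCiG6HkWCMn0+JtD9wy0A30649hc1BRLxXU6OJZIqTbW+OhGyWomWsv1vQr1jpeGTeeaq6t5hQiDMtSiU0OicqLlw9HsM+gXWDf2qJg1uUlUioxz3B21eU5L6Ac+B1T8+5R5q3VnSfY2eUdGqSfmuWiGmhkmmwoG65vm66z06v3SHaeR3IHzTMIr7xQ//cfXWDc2qIZ1qUW0irZEjKooPi8tnvwtjwXXTYQUnBUE6mZl6Yc2iSd22ReG6TfG+XjW6hp2a1tVbQnUfoYED4R3L/V7/+Zuzye3aBbW6FXm2PTHelRaPFbd7Hze6w5Y+vxFDTi0C9d0+kdV+Wd2qQdm+Oc3CPcHCSc26Xemuje2S1bV7JXGjYYI7cZ7HWcMLGf3h/c3h/ZYWHUpmLP7d4PNU5ud9E1nhEwz1tqUiYkVeZgGWQem6MdnKMc3WNcXiPb3qSbXqXa3ufaYCnaYutbJqucaeqd6OYgXV4fXl1bIFrWJBaTadBaL4vqMcrupI2pVdIlVdtjGWFgW6IeXSIdXeJdXuLc36NcYGPboaSbYuVbJKYbZmab5uUcpqMdpiEh252hm5siH9mg5JXeqJDfbA1j7A1oKREkoJYhnBpgXN8enaDd3mFd32Idn+JdYKLc4aNcIqPbpCRbZOQbZWMbpaHcZaCdJZ9j2d6kmFqlmhanolPnqpChrI6dq0/cZ5PcY1icINwdoGBdn+Ed3+Gd4GId4KIdoWKdIiLco2NcI+Lb5GJbpOFbpSBb5R8cZR4l1+Jn1d7qU9bs3JKvbpFgsFBULlEUadkX5h9aY+Kb4aLc4KJdYGId4KIeISId4aIdomJdIuIco2GcI+Db5GAbpJ8b5N4cJN0mVmfrVCkulKQvmhrwb57ecdwWsSMUreoWJymYoeZa3+RcX6MdX+Jd4GHeYOHeYeHd4iFdomDdIuBco1/cI98b5B4bpF0b5JxflihiVKzp2fAxJ3DwM6/p9LHdLjLVou/VHOtX26eaXGTcHaNdXqJeX6GeoKFeoWEeYeCd4iAdYp+c4x7cY14b491bpBybpFvYV+VWWSpcYO5qMbGw9bEs7/HgXy+Y1e4YFSraV+ccGmSdXGMd3aHenyFfIGDfISCe4WAeYd9d4l7dIt4cox1cY5yb49vb5FuZoSDWpmMWbCHjstwutd3vLF7oXCPiVqhfVmdfGGWfWuPfnKKfXiGfXyDfoCCfYOAfIR9eoZ7eIh4dop2dIt0c41yco9wcZFuZohiU5laSKlKnNFEwuM/uMNLj4FmgmWGgGCOhGWPhW2MhHSIgnmFgX2CgH+Bf4J+foR8fIZ6e4d5eol3eIp1d4xzdo9wdJNtbJyJY6mQXq6Jh7xqvM9umrNocYhva2WCdmKIgmmJiHCIhnaEhHqCgn2AgoB+goN+gYR8gIZ7f4d5fYl3fIp2e4xzeo9xeZVtc6XGb6TLbqPKgqzDwLyvqJivg2qpclebdF+LgWqIhnKEhXeAhHt+g319g4B9hIR9g4V8goZ7god5gYh4gIp2gIx0gJBxgJdscqnbbpzZcJbUeZnKwKe9wYa+rVfCn0S8mlOnjGmOhXSAhHl9hHt7hH58hIF9hYR8hYZ8hYd7hId6hIh4hIl3hIx1hpBxiZhsdN0WH9uQcIW5eoGsr4OYxWOXx0KvvD+0r0+mo2KSjXOAhHl7hH17hH98hYJ8hYR8hoZ7h4d6h4h6h4h4h4l3iIx1jJByk5hspr+zTMp5EZtYjWtsoV9dv0Nbuzt8skSLqlSLo2SEn25+inh5hH57hYB8hYJ8hoN7h4V7h4Z6iId5iIh5iYl3jIt1kI5yl5Jt"/>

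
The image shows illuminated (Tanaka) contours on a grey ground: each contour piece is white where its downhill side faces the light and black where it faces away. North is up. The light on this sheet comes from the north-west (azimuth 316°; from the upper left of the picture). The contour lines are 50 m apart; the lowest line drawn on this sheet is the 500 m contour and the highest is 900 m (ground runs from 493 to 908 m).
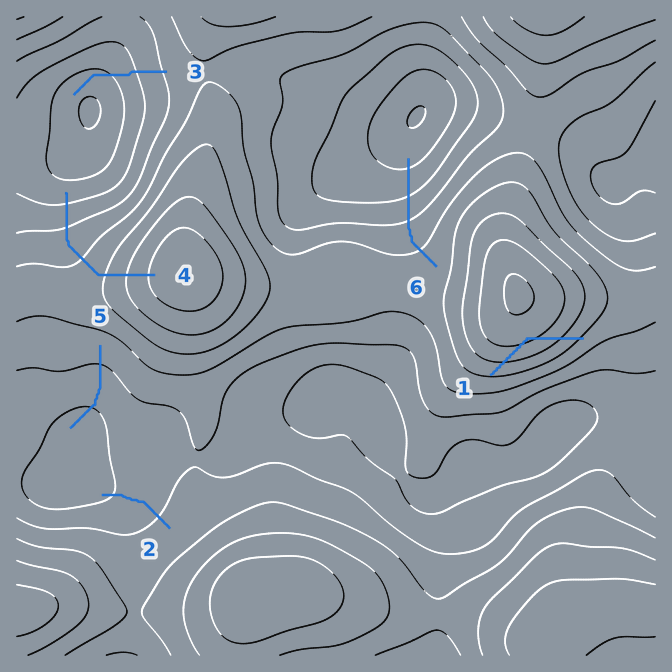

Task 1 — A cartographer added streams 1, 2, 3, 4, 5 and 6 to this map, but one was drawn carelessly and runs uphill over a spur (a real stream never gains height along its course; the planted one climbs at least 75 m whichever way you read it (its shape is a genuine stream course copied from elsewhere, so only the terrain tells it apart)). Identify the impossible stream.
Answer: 1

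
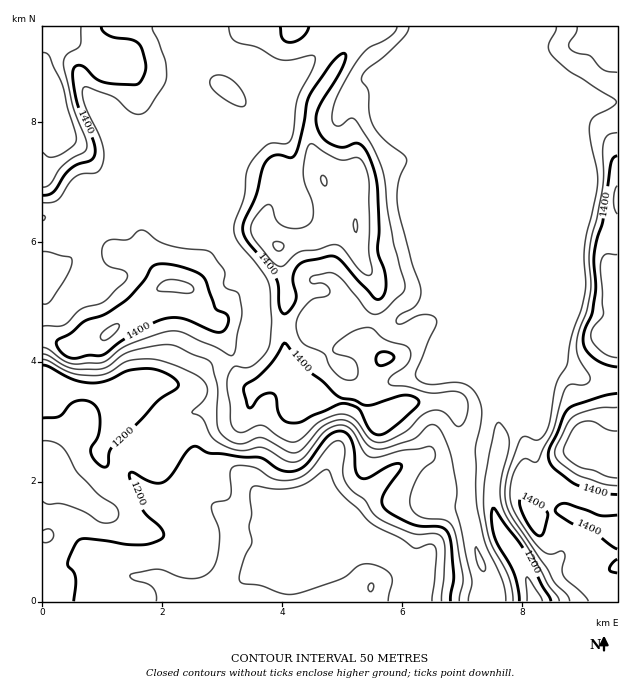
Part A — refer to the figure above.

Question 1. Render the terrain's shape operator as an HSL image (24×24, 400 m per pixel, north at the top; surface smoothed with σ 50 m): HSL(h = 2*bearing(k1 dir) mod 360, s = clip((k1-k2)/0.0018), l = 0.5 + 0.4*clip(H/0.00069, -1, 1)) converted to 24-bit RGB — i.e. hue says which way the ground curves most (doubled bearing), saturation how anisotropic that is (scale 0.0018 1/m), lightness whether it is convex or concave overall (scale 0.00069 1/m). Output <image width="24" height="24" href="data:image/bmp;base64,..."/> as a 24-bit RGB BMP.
<image width="24" height="24" href="data:image/bmp;base64,Qk32BgAAAAAAADYAAAAoAAAAGAAAABgAAAABABgAAAAAAMAGAAATCwAAEwsAAAAAAAAAAAAAcaxun2iKbpCQdIqan3p9fkhchYpWU5x1aLuxdnS7NmC8cIjKr3fIyaSgllC+KD5kUluUr5Fs6++3kpnRIQAzoNFBmsthkYlNcqlVhJZtg1dffVZIe3BRdI2SlqiXe5aRX3xWbnFMf395ZHpXNm48pcZnriptkDiQKDxqsnBc1//MXQlsbABgiOWYb5CbuXy1uqucfj56gV1OdqSNg5SrfpiooqabgXmQe4abWluKf39/f39/foB+elZKTyMcs5gsDSYkw+qVrv1rMwAv3f/HOomMenpTqJ1ipXNdd0d2q8/LdbG9bnOJeoaElI97jFdcdKJpWlV8f39/f39/d05elStvnqfNwaXZVpDjpP+mcQB2bQbK0PvUYzXLk8HQXLSzh1qAsuTWTY+2nlVsgFVXfIlfelxalrCEj0hzazQhVHUfMWU0mzp/VM2Nd5uvjIeygW+y3t99CAAzy/q7e6ZPhlhDWS0Wa04Yksy5SqlicEZiiGFqmnx+iZd4c1x+ons5PxcVp1+B4NahDWdqRmS52Z9yFkgVToQ9lUJ51N2bCRt8L/tx1yXIsiBcjtSxqMDewbuHgD5cWYKGinebnYKerIaAYTZ32C+DitCvPkqD8/PXM3xjDB4n+nlSfsNeH6BJKUtaxtyBdUWYA4NiBT6268fy6t/XY4Swl1p9vJGeV4CdVn97j3uWu42pNy6joZnB3qm+ToLHzaqn51uqBiFX0frq7s3ta2ClJVdqx9ulRk6YONC5HB5KLqtK6tzKi16rRXNErpsygEYudX95UYBoko1lbTV4olte08ShRlZ5t5WOwM7kfJf0RsK0UM7O39P4jYr43dvuby+QbX9rSFF8NtxSVog7p3lILgYFub0PfMkcEkATT0olc28tPoRhTMloRcPA35Hais2gmHxTXDdBrTo9kKwfMVgPL0EckWorf05nfH5/ZIKGL6eAmDMqe2wdlbz/3tP49NfvOEWNRJuKVo+Pg2ldadBOMW5fdJEzrc9ihT9tlmOpZMa4urnq3HLTUWF4dINudoh9eH9/gIB+Hy9g4YC0w8ziK5A8wFtkzp7h77rzkHfJTl2uhcHGzOPGNU55cieuvMUYe31/X4JjsZxDOEceqWpSm3yrdoOUgX2Jcn6Ef39/LFJqUY/S18OOWqtPNoA4NVcwzWKU0Xqyc16ecs6GUbOki0GgUyKd9vewSmyWf1qBxzo1bciVOax4g4NhhmttgHtxd4Rwe3+Abnh+DB5B78eRkI/CYnyFfWhVK1Qtm8hoqb7dy4enZ0t/fDtxnngRsdIhV1wzTx1Dxve8dae+VVCedmWDiX+JhoOKhYyIb3aAfX1/DAgr7/fUs2KVqHGnemy5gZbEZbmBcJljo2V4jkx8UQ9B1/XWtWPcgFq9LoChwPaoXZJVVD9wd3F+hYKBhYKBiYV/cHOAe3t/Cxdq5/CyeFpUp6lsSIpJhn5JsI1RcFlIentYQS14pKXoluOdikmdzWe+aJrI2+GcV5CaWEJ0eHeAgISAhH6BjYiCcHCBfn9/Di9T78ObLbUPUnxph2twb5BwgHp0f39/f39/UWp5Noxg3baQUDxjtqZMXqdc2tmRQkJwXFJtdn94f396gHx7j4t8b298f39/FClJ9dSu3+mzGzIuRatRenp/f39/f39/f39/a21+RGWE1LN8PSt5wdq0X2av4OjDVy58a2V6cIJydH98e3t/kIV+dXWCgXtwKC5Uxvxg5ICKZrbOGL/ncXF/f39/f39/f39/e36AOICBstmpXheuxu2/Tkmy5sOhZjCHiXydhoKVcXqHenmAjYyFgnOHgHWFSjx8ePF2osyDxvHfSxRqgWtlcYJof4B/f39/f39/ZIBZWphBISVxxuRTYWA40Z02cVN5gXuBin+FhXKGfICAg4V5g256dHmGU2WOe8qFveqTXCORRhk7qGNWT7NbZ3x3f3Z5gUJDcMuIdF+ALU+W7cSAN4Vurm1PX2F3fXRvgXhygHt8f3h6f2pqf4N2foZ2WIl0fIdM4vXLLAEysVNhVsFtoreGUHiQYkqbv+ffnkSkf3d8K2ls9r/BJq88k5FFV1pzf39/gH9/f3d3e26NiISfh4mgiHmVdlBglIte6JlqNRNwh83JwrfQd4qhaFiEYIV0i21BdFRJiFJJU4g/I4FJ+dLYRT+EN3lGcX55fn6Ad42SbYuFa4RqimBqmENnba+olaq5qUZXd8ecRIxqnZdLlEtOeGF5eXt/j1OXmIqtd4aqxK23Q6GdirQ/v1C/2ae4LIaWfn6Af4B/f39/c3d9ZnOCV2qutZmAdoFx"/>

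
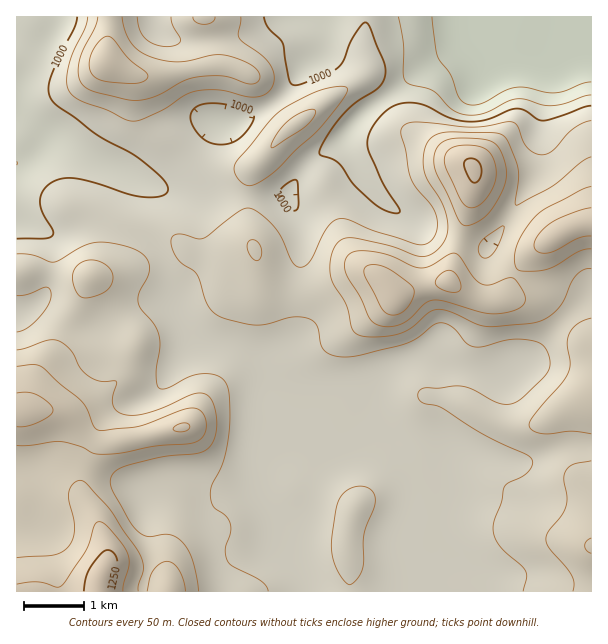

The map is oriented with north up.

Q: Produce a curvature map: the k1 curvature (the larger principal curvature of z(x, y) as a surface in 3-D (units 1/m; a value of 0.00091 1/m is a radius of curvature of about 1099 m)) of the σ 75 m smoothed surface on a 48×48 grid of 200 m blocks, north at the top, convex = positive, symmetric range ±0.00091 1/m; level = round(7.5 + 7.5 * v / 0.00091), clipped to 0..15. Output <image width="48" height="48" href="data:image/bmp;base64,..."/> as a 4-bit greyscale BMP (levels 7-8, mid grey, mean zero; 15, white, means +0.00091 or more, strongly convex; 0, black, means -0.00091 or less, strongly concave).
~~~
<image width="48" height="48" href="data:image/bmp;base64,Qk32BAAAAAAAAHYAAAAoAAAAMAAAADAAAAABAAQAAAAAAIAEAAATCwAAEwsAABAAAAAAAAAAAAAAABEREQAiIiIAMzMzAERERABVVVUAZmZmAHd3dwCIiIgAmZmZAKqqqgC7u7sAzMzMAN3d3QDu7u4A////ALuqmf+Uae2YiImZiHeJl3eIiIiHd4iIiZmZmu/Jmd2YiJmIiHeKqIiIiHd3d3d4iYh4iM/subyYiJh3d4ibqIiHh3d4d3d4moh2Zr/rqauYiId3d4ibp3d4h4iIiJmqu4d2Vs/Yh6qYiJh3d4icp3d4iIiImaqqqod2aO+mZ5mHiJiHd3eMt3d4iIiImZmIiYd3i/6XZ5mHiYiId3iLyYiIiIiIiId3iYiInOuHd4mHiIiIiIiay5iHh3d3iHd4mYiIq7lmZ4iHiHeIiIiZqpiIh3eIiIiImHd4mrhmeIiIiHeIiIiImYiIh4iJiIiZmXd4ibqHd3eJqIh3iIeIiIiIh4iIh2eJmIiIiKzKmHebuXd3iId3eIiIh3d4h3eJh5iHiJz//9zOyXd3eIiHd3iIh3eIiJmYd6mImqve////uYd3eIiId3iIh3iKvMuod8u7y5mHit//uIiHeIiId4iIh4nNy7zKmau8yph2Z3nfuId3iHiId4iJmbzKd4rMqpmpiZqYh3i9yYd3iHeIh4iZqrqXZnibupqYd3mqmHiauoh3iIiIh4iJiIiHd3d5qpqod3ebl3eImYiIiIiIiHeIh4iHd3ZYqpu5iIibqId4iIh3iImZiHeIiIiId2VouXm6iIibyYd3iIh3d4mrqYiIh4mYd3Z5uVeqh3d6yoh4iIiId3ibzLqpdXmpd3iaqWeLqHeKqYiIiIiIh3d4re7JU2iqmaqpmXd5uniZh3eImZmZmIdmec/rdYzu3cuZh5h3u5mYdnd4mZmZmZh2ec3v3P/9y6qYhqmHrLuYd3d4mImpiZmYnOy+//+pqoiIdty6zey6mIiIiIm5iImr3+y87/l3q5mYZt3LvMuqmYiYiIq5iImt/9upnflWnMupZZmHiqmIiImZiZvJiIi+26mGW/tWe+/rdoh2eZiIiJqZmau5mIi9uIh1OP13eb3/23eImYiJmqmIiauph3i7l3d1Rv+piJrO/3iZqZmqqYiHd5und3m6h3d2Rd/aiJmavJmruqqYd4iHd5uWZ4qph3iHZr/7mZmImZmqmZh3d4iHd5umaJuneIiZiL/8qYd3mniZmId3eIiIiay4iJuYiIiaqs3tuod3mniJmId3iZiIq877iIqYiHeJvN7suph3ioh4iIh3mZiaqq3/p4mImYeJz//+uIiHiZhniIiJqZmph3jv+ol3mqmb3/7v6WeImZh2eIiJmJmXZVae/9l2iru83smu/oiaqomHeIeKmJl2ZmeJ3/+GeJu7y4RY79vMu3mpmYeKmZhmZ3mqm//6eJqqqWNGrsqIm3iry5iaqph2d5vcmJ7/yaqZqnVXm6dVe3iazsvN3u3Lu9/9l4i+/bl3mod3iZd2iomZve3v7//////bhnd5vbl3iYh3iIh3iJmInP/cqZq7zMqqh3dorKmIh4iHiId3iJh4ie/IVWeJmYiJmZiIq5iZh3eIiId3iJh3d9/XVXiaqYh4mZiIq4eKh3d4iIiIiImHVc/XZ5vd26h2d4d3rJiKh3d3iIiIiA=="/>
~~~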